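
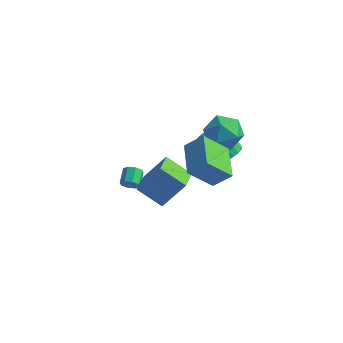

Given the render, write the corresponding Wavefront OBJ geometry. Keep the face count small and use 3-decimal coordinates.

v 1.253 -0.298 3.661
v 1.739 0.387 2.82
v 2.081 -1.847 2.88
v 2.567 -1.162 2.039
v 2.939 -1.075 3.164
v 2.427 -0.118 3.647
v 1.393 -1.342 2.053
v 0.881 -0.385 2.536
v 1.826 -0.259 1.827
v 2.781 -0.094 2.513
v 1.039 -1.366 3.187
v 1.994 -1.201 3.873
v 1.574 0.247 0.168
v 2.252 -0.275 0.605
v 1.384 -0.328 1.888
v 0.706 0.193 1.452
v 2.362 0.098 0.696
v 1.494 0.044 1.979
v 2.337 0.496 0.695
v 1.469 0.443 1.978
v 2.18 0.852 0.603
v 1.312 0.798 1.887
v 1.917 1.102 0.437
v 1.049 1.048 1.72
v 1.596 1.205 0.224
v 0.728 1.151 1.507
v 1.271 1.142 0.001
v 0.403 1.088 1.284
v 0.998 0.924 -0.193
v 0.13 0.871 1.09
v 0.825 0.59 -0.324
v -0.043 0.536 0.959
v 0.781 0.195 -0.37
v -0.087 0.142 0.913
v 0.874 -0.19 -0.323
v 0.006 -0.244 0.96
v 1.089 -0.499 -0.191
v 0.221 -0.553 1.092
v 1.387 -0.68 0.003
v 0.519 -0.734 1.286
v 1.718 -0.701 0.226
v 0.85 -0.754 1.509
v 2.024 -0.557 0.439
v 1.156 -0.611 1.722
v -0.913 -2.261 -3.481
v -2.359 -2.496 -2.487
v -1.381 -0.812 -3.818
v -2.827 -1.047 -2.824
v 0.127 -1.533 -1.796
v -1.319 -1.768 -0.802
v -0.341 -0.084 -2.133
v -1.787 -0.319 -1.139
v -3.696 -0.999 -3.911
v -3.435 -1.156 -3.418
v -3.743 -0.278 -2.975
v -4.004 -0.121 -3.469
v -3.166 -0.926 -3.686
v -3.475 -0.049 -3.244
v -3.208 -0.739 -4.086
v -3.516 0.139 -3.644
v -3.535 -0.704 -4.384
v -3.844 0.174 -3.942
v -3.957 -0.842 -4.405
v -4.265 0.036 -3.962
v -4.225 -1.071 -4.136
v -4.534 -0.194 -3.694
v -4.184 -1.259 -3.736
v -4.492 -0.381 -3.294
v -3.856 -1.294 -3.438
v -4.165 -0.416 -2.996
v 2.072 -2.53 2.152
v 1.13 -3.496 3.517
v 2.962 -2.137 3.044
v 2.019 -3.103 4.409
v 3.221 -4.217 1.751
v 2.278 -5.183 3.116
v 4.11 -3.824 2.643
v 3.168 -4.79 4.008
f 1 12 6
f 1 6 2
f 1 2 8
f 1 8 11
f 1 11 12
f 2 6 10
f 6 12 5
f 12 11 3
f 11 8 7
f 8 2 9
f 4 10 5
f 4 5 3
f 4 3 7
f 4 7 9
f 4 9 10
f 5 10 6
f 3 5 12
f 7 3 11
f 9 7 8
f 10 9 2
f 14 13 17
f 14 17 15
f 15 17 18
f 15 18 16
f 17 13 19
f 17 19 18
f 18 19 20
f 18 20 16
f 19 13 21
f 19 21 20
f 20 21 22
f 20 22 16
f 21 13 23
f 21 23 22
f 22 23 24
f 22 24 16
f 23 13 25
f 23 25 24
f 24 25 26
f 24 26 16
f 25 13 27
f 25 27 26
f 26 27 28
f 26 28 16
f 27 13 29
f 27 29 28
f 28 29 30
f 28 30 16
f 29 13 31
f 29 31 30
f 30 31 32
f 30 32 16
f 31 13 33
f 31 33 32
f 32 33 34
f 32 34 16
f 33 13 35
f 33 35 34
f 34 35 36
f 34 36 16
f 35 13 37
f 35 37 36
f 36 37 38
f 36 38 16
f 37 13 39
f 37 39 38
f 38 39 40
f 38 40 16
f 39 13 41
f 39 41 40
f 40 41 42
f 40 42 16
f 41 13 43
f 41 43 42
f 42 43 44
f 42 44 16
f 43 13 14
f 43 14 44
f 44 14 15
f 44 15 16
f 46 48 45
f 49 46 45
f 45 48 47
f 47 49 45
f 46 52 48
f 50 46 49
f 50 52 46
f 48 52 47
f 51 49 47
f 47 52 51
f 51 50 49
f 52 50 51
f 54 53 57
f 54 57 55
f 55 57 58
f 55 58 56
f 57 53 59
f 57 59 58
f 58 59 60
f 58 60 56
f 59 53 61
f 59 61 60
f 60 61 62
f 60 62 56
f 61 53 63
f 61 63 62
f 62 63 64
f 62 64 56
f 63 53 65
f 63 65 64
f 64 65 66
f 64 66 56
f 65 53 67
f 65 67 66
f 66 67 68
f 66 68 56
f 67 53 69
f 67 69 68
f 68 69 70
f 68 70 56
f 69 53 54
f 69 54 70
f 70 54 55
f 70 55 56
f 72 74 71
f 75 72 71
f 71 74 73
f 73 75 71
f 72 78 74
f 76 72 75
f 76 78 72
f 74 78 73
f 77 75 73
f 73 78 77
f 77 76 75
f 78 76 77



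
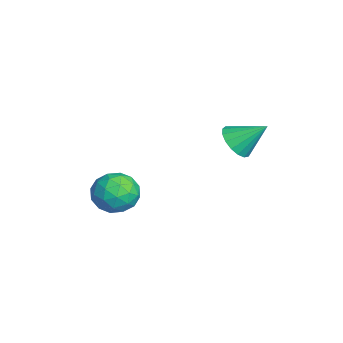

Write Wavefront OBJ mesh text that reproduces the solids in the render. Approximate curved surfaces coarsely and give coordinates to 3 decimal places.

v 3.451 1.794 0.977
v 4.207 1.737 0.794
v 3.749 2.846 1.883
v 4.074 1.986 0.549
v 3.798 2.19 0.402
v 3.443 2.304 0.387
v 3.09 2.301 0.507
v 2.819 2.182 0.735
v 2.693 1.974 1.018
v 2.74 1.724 1.292
v 2.951 1.491 1.494
v 3.276 1.327 1.577
v 3.641 1.27 1.523
v 3.962 1.333 1.344
v 4.166 1.502 1.081
v 0.304 -1.82 -3.111
v 1.199 -1.406 -3.184
v 0.981 -3.214 -2.716
v 1.876 -2.8 -2.789
v 1.268 -2.537 -2.055
v 0.85 -1.676 -2.299
v 1.33 -2.944 -3.601
v 0.912 -2.083 -3.845
v 1.833 -2.101 -3.487
v 1.795 -1.85 -2.532
v 0.385 -2.77 -3.368
v 0.347 -2.519 -2.413
v 0.692 -1.49 -3.182
v 1.488 -3.13 -2.718
v 1.131 -2.975 -2.287
v 1.657 -2.732 -2.33
v 0.487 -1.649 -2.662
v 1.013 -1.406 -2.705
v 1.054 -2.071 -2.042
v 1.167 -3.214 -3.195
v 1.693 -2.971 -3.238
v 0.523 -1.888 -3.57
v 1.049 -1.645 -3.613
v 1.126 -2.549 -3.858
v 1.591 -1.656 -3.403
v 1.989 -2.475 -3.171
v 1.668 -2.56 -3.648
v 1.422 -2.054 -3.791
v 1.568 -1.508 -2.842
v 1.966 -2.328 -2.61
v 1.609 -2.173 -2.178
v 1.363 -1.666 -2.322
v 1.941 -1.917 -3.019
v 0.214 -2.292 -3.29
v 0.612 -3.112 -3.058
v 0.817 -2.954 -3.578
v 0.571 -2.447 -3.722
v 0.191 -2.145 -2.729
v 0.589 -2.964 -2.497
v 0.758 -2.566 -2.109
v 0.512 -2.06 -2.252
v 0.239 -2.703 -2.881
f 2 1 4
f 2 4 3
f 4 1 5
f 4 5 3
f 5 1 6
f 5 6 3
f 6 1 7
f 6 7 3
f 7 1 8
f 7 8 3
f 8 1 9
f 8 9 3
f 9 1 10
f 9 10 3
f 10 1 11
f 10 11 3
f 11 1 12
f 11 12 3
f 12 1 13
f 12 13 3
f 13 1 14
f 13 14 3
f 14 1 15
f 14 15 3
f 15 1 2
f 15 2 3
f 16 53 32
f 53 27 56
f 32 56 21
f 53 56 32
f 16 32 28
f 32 21 33
f 28 33 17
f 32 33 28
f 16 28 37
f 28 17 38
f 37 38 23
f 28 38 37
f 16 37 49
f 37 23 52
f 49 52 26
f 37 52 49
f 16 49 53
f 49 26 57
f 53 57 27
f 49 57 53
f 17 33 44
f 33 21 47
f 44 47 25
f 33 47 44
f 21 56 34
f 56 27 55
f 34 55 20
f 56 55 34
f 27 57 54
f 57 26 50
f 54 50 18
f 57 50 54
f 26 52 51
f 52 23 39
f 51 39 22
f 52 39 51
f 23 38 43
f 38 17 40
f 43 40 24
f 38 40 43
f 19 45 31
f 45 25 46
f 31 46 20
f 45 46 31
f 19 31 29
f 31 20 30
f 29 30 18
f 31 30 29
f 19 29 36
f 29 18 35
f 36 35 22
f 29 35 36
f 19 36 41
f 36 22 42
f 41 42 24
f 36 42 41
f 19 41 45
f 41 24 48
f 45 48 25
f 41 48 45
f 20 46 34
f 46 25 47
f 34 47 21
f 46 47 34
f 18 30 54
f 30 20 55
f 54 55 27
f 30 55 54
f 22 35 51
f 35 18 50
f 51 50 26
f 35 50 51
f 24 42 43
f 42 22 39
f 43 39 23
f 42 39 43
f 25 48 44
f 48 24 40
f 44 40 17
f 48 40 44



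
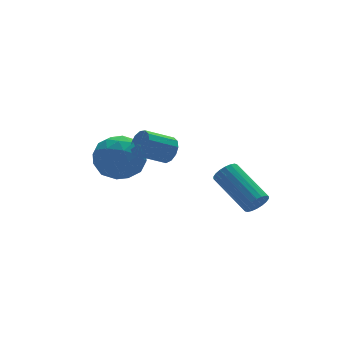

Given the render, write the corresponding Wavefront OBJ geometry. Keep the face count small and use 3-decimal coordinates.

v 1.49 0.923 1.948
v 1.825 1.094 2.503
v 0.604 1.268 3.186
v 0.27 1.097 2.632
v 1.764 1.414 2.312
v 0.544 1.588 2.996
v 1.617 1.578 2.006
v 0.396 1.753 2.69
v 1.429 1.534 1.682
v 0.208 1.709 2.365
v 1.26 1.296 1.442
v 0.039 1.471 2.125
v 1.165 0.94 1.363
v -0.056 1.114 2.046
v 1.173 0.578 1.47
v -0.048 0.752 2.153
v 1.282 0.325 1.728
v 0.061 0.5 2.412
v 1.457 0.263 2.057
v 0.236 0.437 2.74
v 1.643 0.409 2.351
v 0.422 0.584 3.034
v 1.78 0.719 2.517
v 0.559 0.894 3.201
v 3.129 -3.239 0.609
v 3.629 -3.3 0.915
v 3.292 -1.421 1.837
v 2.791 -1.361 1.531
v 3.709 -3.178 0.697
v 3.371 -1.299 1.619
v 3.674 -3.069 0.461
v 3.336 -1.19 1.383
v 3.531 -2.993 0.254
v 3.193 -1.114 1.176
v 3.308 -2.966 0.118
v 2.97 -1.087 1.04
v 3.05 -2.994 0.079
v 2.712 -1.115 1.001
v 2.807 -3.07 0.145
v 2.469 -1.191 1.067
v 2.628 -3.179 0.303
v 2.291 -1.3 1.225
v 2.549 -3.301 0.521
v 2.211 -1.422 1.443
v 2.584 -3.41 0.757
v 2.246 -1.531 1.679
v 2.727 -3.486 0.964
v 2.389 -1.607 1.886
v 2.95 -3.513 1.1
v 2.612 -1.634 2.022
v 3.208 -3.485 1.139
v 2.87 -1.606 2.061
v 3.451 -3.409 1.073
v 3.113 -1.53 1.995
v 0.009 3.126 1.066
v 0.879 2.318 1.037
v -1.199 1.802 1.763
v -0.329 0.994 1.734
v -0.279 1.891 2.511
v 0.467 2.709 2.08
v -0.787 1.411 0.72
v -0.041 2.229 0.289
v 0.387 1.257 0.822
v 0.701 1.554 1.929
v -1.021 2.566 0.871
v -0.707 2.863 1.978
v 0.55 2.838 0.99
v -0.87 1.282 1.81
v -0.841 1.809 2.266
v -0.329 1.334 2.249
v 0.308 3.068 1.604
v 0.819 2.593 1.586
v 0.138 2.342 2.453
v -1.139 1.527 1.214
v -0.628 1.052 1.196
v 0.009 2.786 0.551
v 0.521 2.311 0.534
v -0.458 1.778 0.347
v 0.772 1.74 0.847
v 0.062 0.961 1.257
v -0.207 1.207 0.661
v 0.232 1.688 0.408
v 0.956 1.914 1.498
v 0.247 1.136 1.907
v 0.276 1.663 2.364
v 0.714 2.144 2.111
v 0.667 1.291 1.372
v -0.567 2.984 0.893
v -1.276 2.206 1.302
v -1.034 1.976 0.689
v -0.596 2.457 0.436
v -0.382 3.159 1.543
v -1.092 2.38 1.953
v -0.552 2.432 2.392
v -0.113 2.913 2.139
v -0.987 2.829 1.428
f 2 1 5
f 2 5 3
f 3 5 6
f 3 6 4
f 5 1 7
f 5 7 6
f 6 7 8
f 6 8 4
f 7 1 9
f 7 9 8
f 8 9 10
f 8 10 4
f 9 1 11
f 9 11 10
f 10 11 12
f 10 12 4
f 11 1 13
f 11 13 12
f 12 13 14
f 12 14 4
f 13 1 15
f 13 15 14
f 14 15 16
f 14 16 4
f 15 1 17
f 15 17 16
f 16 17 18
f 16 18 4
f 17 1 19
f 17 19 18
f 18 19 20
f 18 20 4
f 19 1 21
f 19 21 20
f 20 21 22
f 20 22 4
f 21 1 23
f 21 23 22
f 22 23 24
f 22 24 4
f 23 1 2
f 23 2 24
f 24 2 3
f 24 3 4
f 26 25 29
f 26 29 27
f 27 29 30
f 27 30 28
f 29 25 31
f 29 31 30
f 30 31 32
f 30 32 28
f 31 25 33
f 31 33 32
f 32 33 34
f 32 34 28
f 33 25 35
f 33 35 34
f 34 35 36
f 34 36 28
f 35 25 37
f 35 37 36
f 36 37 38
f 36 38 28
f 37 25 39
f 37 39 38
f 38 39 40
f 38 40 28
f 39 25 41
f 39 41 40
f 40 41 42
f 40 42 28
f 41 25 43
f 41 43 42
f 42 43 44
f 42 44 28
f 43 25 45
f 43 45 44
f 44 45 46
f 44 46 28
f 45 25 47
f 45 47 46
f 46 47 48
f 46 48 28
f 47 25 49
f 47 49 48
f 48 49 50
f 48 50 28
f 49 25 51
f 49 51 50
f 50 51 52
f 50 52 28
f 51 25 53
f 51 53 52
f 52 53 54
f 52 54 28
f 53 25 26
f 53 26 54
f 54 26 27
f 54 27 28
f 55 92 71
f 92 66 95
f 71 95 60
f 92 95 71
f 55 71 67
f 71 60 72
f 67 72 56
f 71 72 67
f 55 67 76
f 67 56 77
f 76 77 62
f 67 77 76
f 55 76 88
f 76 62 91
f 88 91 65
f 76 91 88
f 55 88 92
f 88 65 96
f 92 96 66
f 88 96 92
f 56 72 83
f 72 60 86
f 83 86 64
f 72 86 83
f 60 95 73
f 95 66 94
f 73 94 59
f 95 94 73
f 66 96 93
f 96 65 89
f 93 89 57
f 96 89 93
f 65 91 90
f 91 62 78
f 90 78 61
f 91 78 90
f 62 77 82
f 77 56 79
f 82 79 63
f 77 79 82
f 58 84 70
f 84 64 85
f 70 85 59
f 84 85 70
f 58 70 68
f 70 59 69
f 68 69 57
f 70 69 68
f 58 68 75
f 68 57 74
f 75 74 61
f 68 74 75
f 58 75 80
f 75 61 81
f 80 81 63
f 75 81 80
f 58 80 84
f 80 63 87
f 84 87 64
f 80 87 84
f 59 85 73
f 85 64 86
f 73 86 60
f 85 86 73
f 57 69 93
f 69 59 94
f 93 94 66
f 69 94 93
f 61 74 90
f 74 57 89
f 90 89 65
f 74 89 90
f 63 81 82
f 81 61 78
f 82 78 62
f 81 78 82
f 64 87 83
f 87 63 79
f 83 79 56
f 87 79 83



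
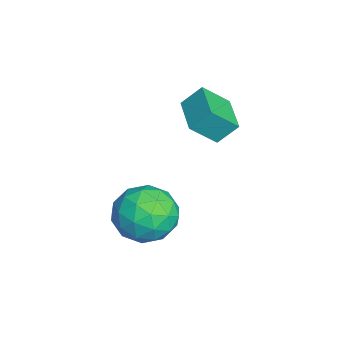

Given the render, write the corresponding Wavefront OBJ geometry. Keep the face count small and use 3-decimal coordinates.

v -2.64 1.014 -0.196
v -2.403 0.048 0.731
v -2.691 1.755 0.588
v -2.454 0.789 1.516
v -1.046 1.271 -0.336
v -0.809 0.305 0.592
v -1.097 2.012 0.449
v -0.86 1.046 1.376
v 1.769 -0.52 -2.638
v 2.838 -0.903 -2.192
v 0.822 -1.497 -1.208
v 1.891 -1.88 -0.762
v 1.584 -0.703 -0.681
v 2.168 -0.099 -1.565
v 1.492 -2.301 -1.835
v 2.076 -1.697 -2.719
v 2.666 -2.004 -1.696
v 2.723 -1.016 -0.983
v 0.937 -1.384 -2.417
v 0.994 -0.396 -1.704
v 2.386 -0.626 -2.54
v 1.274 -1.774 -0.86
v 1.093 -1.082 -0.812
v 1.721 -1.307 -0.55
v 1.993 -0.153 -2.172
v 2.621 -0.378 -1.91
v 1.884 -0.26 -1.022
v 1.039 -2.022 -1.49
v 1.667 -2.247 -1.228
v 1.939 -1.093 -2.85
v 2.567 -1.318 -2.588
v 1.776 -2.14 -2.378
v 2.914 -1.498 -1.987
v 2.358 -2.072 -1.146
v 2.123 -2.32 -1.777
v 2.466 -1.965 -2.296
v 2.947 -0.917 -1.568
v 2.391 -1.491 -0.727
v 2.21 -0.799 -0.68
v 2.554 -0.444 -1.199
v 2.847 -1.564 -1.276
v 1.269 -0.909 -2.673
v 0.713 -1.483 -1.832
v 1.106 -1.956 -2.201
v 1.45 -1.601 -2.72
v 1.302 -0.328 -2.254
v 0.746 -0.902 -1.413
v 1.194 -0.435 -1.104
v 1.537 -0.08 -1.623
v 0.813 -0.836 -2.124
f 2 4 1
f 5 2 1
f 1 4 3
f 3 5 1
f 2 8 4
f 6 2 5
f 6 8 2
f 4 8 3
f 7 5 3
f 3 8 7
f 7 6 5
f 8 6 7
f 9 46 25
f 46 20 49
f 25 49 14
f 46 49 25
f 9 25 21
f 25 14 26
f 21 26 10
f 25 26 21
f 9 21 30
f 21 10 31
f 30 31 16
f 21 31 30
f 9 30 42
f 30 16 45
f 42 45 19
f 30 45 42
f 9 42 46
f 42 19 50
f 46 50 20
f 42 50 46
f 10 26 37
f 26 14 40
f 37 40 18
f 26 40 37
f 14 49 27
f 49 20 48
f 27 48 13
f 49 48 27
f 20 50 47
f 50 19 43
f 47 43 11
f 50 43 47
f 19 45 44
f 45 16 32
f 44 32 15
f 45 32 44
f 16 31 36
f 31 10 33
f 36 33 17
f 31 33 36
f 12 38 24
f 38 18 39
f 24 39 13
f 38 39 24
f 12 24 22
f 24 13 23
f 22 23 11
f 24 23 22
f 12 22 29
f 22 11 28
f 29 28 15
f 22 28 29
f 12 29 34
f 29 15 35
f 34 35 17
f 29 35 34
f 12 34 38
f 34 17 41
f 38 41 18
f 34 41 38
f 13 39 27
f 39 18 40
f 27 40 14
f 39 40 27
f 11 23 47
f 23 13 48
f 47 48 20
f 23 48 47
f 15 28 44
f 28 11 43
f 44 43 19
f 28 43 44
f 17 35 36
f 35 15 32
f 36 32 16
f 35 32 36
f 18 41 37
f 41 17 33
f 37 33 10
f 41 33 37



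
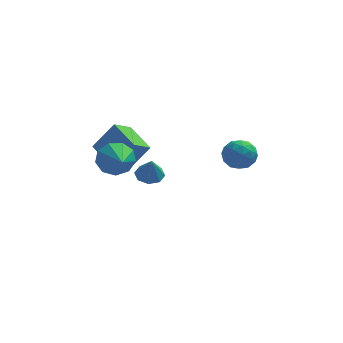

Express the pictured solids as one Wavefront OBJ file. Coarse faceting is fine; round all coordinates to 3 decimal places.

v -3.929 -1.628 3.212
v -3.265 -1.86 2.446
v -3.531 -3.452 4.108
v -2.922 -1.527 2.972
v -3.05 -1.241 3.611
v -3.589 -1.136 4.063
v -4.288 -1.262 4.116
v -4.818 -1.559 3.747
v -4.932 -1.889 3.127
v -4.577 -2.097 2.547
v -3.918 -2.085 2.278
v -3.365 0.588 0.95
v -4.178 -0.197 1.652
v -4.413 2.172 1.51
v -5.226 1.387 2.212
v -2.234 0.793 2.488
v -3.047 0.008 3.19
v -3.282 2.377 3.048
v -4.095 1.592 3.75
v 2.925 3.513 1.232
v 3.39 3.083 0.433
v 1.47 2.957 0.687
v 1.935 2.527 -0.112
v 2.083 2.154 0.825
v 2.983 2.498 1.162
v 1.877 3.542 -0.042
v 2.777 3.886 0.295
v 2.742 3.101 -0.355
v 2.869 2.242 0.181
v 1.991 3.798 0.939
v 2.118 2.939 1.475
v 3.285 3.347 0.88
v 1.575 2.693 0.24
v 1.662 2.474 0.791
v 1.935 2.221 0.321
v 3.046 3.003 1.309
v 3.319 2.75 0.839
v 2.551 2.204 1.07
v 1.541 3.29 0.281
v 1.814 3.037 -0.189
v 2.925 3.819 0.799
v 3.198 3.566 0.329
v 2.309 3.836 0.05
v 3.177 3.104 -0.053
v 2.322 2.777 -0.373
v 2.289 3.375 -0.332
v 2.817 3.577 -0.134
v 3.252 2.6 0.263
v 2.397 2.273 -0.058
v 2.484 2.054 0.493
v 3.013 2.256 0.691
v 2.871 2.61 -0.2
v 2.463 3.767 1.178
v 1.608 3.44 0.857
v 1.847 3.784 0.429
v 2.376 3.986 0.627
v 2.538 3.263 1.493
v 1.683 2.936 1.173
v 2.043 2.463 1.254
v 2.571 2.665 1.452
v 1.989 3.43 1.32
v -2.331 3.924 -1.576
v -1.704 4.454 -1.455
v -2.209 3.476 -0.244
v -2.269 4.71 -1.317
v -2.87 4.505 -1.331
v -3.156 3.96 -1.488
v -2.958 3.394 -1.696
v -2.393 3.138 -1.834
v -1.792 3.342 -1.821
v -1.507 3.888 -1.664
f 2 1 4
f 2 4 3
f 4 1 5
f 4 5 3
f 5 1 6
f 5 6 3
f 6 1 7
f 6 7 3
f 7 1 8
f 7 8 3
f 8 1 9
f 8 9 3
f 9 1 10
f 9 10 3
f 10 1 11
f 10 11 3
f 11 1 2
f 11 2 3
f 13 15 12
f 16 13 12
f 12 15 14
f 14 16 12
f 13 19 15
f 17 13 16
f 17 19 13
f 15 19 14
f 18 16 14
f 14 19 18
f 18 17 16
f 19 17 18
f 20 57 36
f 57 31 60
f 36 60 25
f 57 60 36
f 20 36 32
f 36 25 37
f 32 37 21
f 36 37 32
f 20 32 41
f 32 21 42
f 41 42 27
f 32 42 41
f 20 41 53
f 41 27 56
f 53 56 30
f 41 56 53
f 20 53 57
f 53 30 61
f 57 61 31
f 53 61 57
f 21 37 48
f 37 25 51
f 48 51 29
f 37 51 48
f 25 60 38
f 60 31 59
f 38 59 24
f 60 59 38
f 31 61 58
f 61 30 54
f 58 54 22
f 61 54 58
f 30 56 55
f 56 27 43
f 55 43 26
f 56 43 55
f 27 42 47
f 42 21 44
f 47 44 28
f 42 44 47
f 23 49 35
f 49 29 50
f 35 50 24
f 49 50 35
f 23 35 33
f 35 24 34
f 33 34 22
f 35 34 33
f 23 33 40
f 33 22 39
f 40 39 26
f 33 39 40
f 23 40 45
f 40 26 46
f 45 46 28
f 40 46 45
f 23 45 49
f 45 28 52
f 49 52 29
f 45 52 49
f 24 50 38
f 50 29 51
f 38 51 25
f 50 51 38
f 22 34 58
f 34 24 59
f 58 59 31
f 34 59 58
f 26 39 55
f 39 22 54
f 55 54 30
f 39 54 55
f 28 46 47
f 46 26 43
f 47 43 27
f 46 43 47
f 29 52 48
f 52 28 44
f 48 44 21
f 52 44 48
f 63 62 65
f 63 65 64
f 65 62 66
f 65 66 64
f 66 62 67
f 66 67 64
f 67 62 68
f 67 68 64
f 68 62 69
f 68 69 64
f 69 62 70
f 69 70 64
f 70 62 71
f 70 71 64
f 71 62 63
f 71 63 64



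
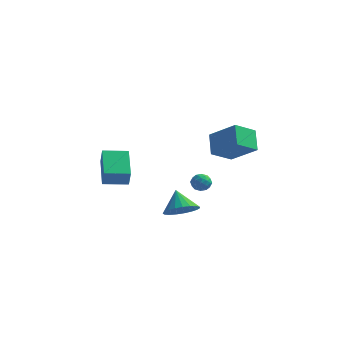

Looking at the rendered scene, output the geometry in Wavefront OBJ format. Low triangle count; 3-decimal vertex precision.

v 3.998 -2.698 -0.249
v 4.456 -3.382 0.319
v 3.342 -2.162 0.929
v 4.728 -3.067 0.326
v 4.873 -2.689 0.234
v 4.867 -2.312 0.059
v 4.711 -2.001 -0.169
v 4.431 -1.812 -0.411
v 4.076 -1.775 -0.625
v 3.708 -1.898 -0.774
v 3.39 -2.16 -0.832
v 3.177 -2.514 -0.789
v 3.106 -2.901 -0.653
v 3.189 -3.252 -0.446
v 3.412 -3.508 -0.206
v 3.736 -3.623 0.027
v 4.106 -3.579 0.213
v 2.659 5.028 2.325
v 2.078 3.742 3.014
v 4.391 4.823 3.402
v 3.81 3.537 4.091
v 3.25 4.163 1.209
v 2.669 2.877 1.898
v 4.982 3.958 2.286
v 4.401 2.672 2.975
v 1.302 3.148 -0.533
v 1.68 3.478 -0.933
v 2.14 2.802 -0.027
v 2.518 3.132 -0.427
v 2.146 3.443 -0.006
v 1.629 3.657 -0.319
v 2.191 2.623 -0.641
v 1.674 2.837 -0.954
v 2.23 3.153 -0.999
v 2.202 3.66 -0.608
v 1.618 2.62 -0.352
v 1.59 3.127 0.039
v 1.418 3.343 -0.778
v 2.402 2.937 -0.182
v 2.184 3.12 0.065
v 2.406 3.313 -0.17
v 1.388 3.449 -0.417
v 1.61 3.642 -0.652
v 1.884 3.622 -0.107
v 2.21 2.638 -0.308
v 2.432 2.831 -0.543
v 1.414 2.967 -0.79
v 1.636 3.16 -1.025
v 1.936 2.658 -0.853
v 1.963 3.346 -1.052
v 2.455 3.143 -0.754
v 2.263 2.844 -0.88
v 1.959 2.969 -1.064
v 1.947 3.644 -0.821
v 2.439 3.441 -0.524
v 2.221 3.624 -0.277
v 1.916 3.75 -0.461
v 2.27 3.453 -0.86
v 1.381 2.839 -0.436
v 1.873 2.636 -0.139
v 1.904 2.53 -0.499
v 1.599 2.656 -0.683
v 1.365 3.137 -0.206
v 1.857 2.934 0.092
v 1.861 3.311 0.104
v 1.557 3.436 -0.08
v 1.55 2.827 -0.1
v -0.291 -3.642 1.166
v 0.082 -4.05 2.129
v -1.32 -2.156 2.195
v -0.947 -2.563 3.157
v 0.847 -2.797 1.083
v 1.22 -3.204 2.045
v -0.182 -1.31 2.111
v 0.191 -1.718 3.074
f 2 1 4
f 2 4 3
f 4 1 5
f 4 5 3
f 5 1 6
f 5 6 3
f 6 1 7
f 6 7 3
f 7 1 8
f 7 8 3
f 8 1 9
f 8 9 3
f 9 1 10
f 9 10 3
f 10 1 11
f 10 11 3
f 11 1 12
f 11 12 3
f 12 1 13
f 12 13 3
f 13 1 14
f 13 14 3
f 14 1 15
f 14 15 3
f 15 1 16
f 15 16 3
f 16 1 17
f 16 17 3
f 17 1 2
f 17 2 3
f 19 21 18
f 22 19 18
f 18 21 20
f 20 22 18
f 19 25 21
f 23 19 22
f 23 25 19
f 21 25 20
f 24 22 20
f 20 25 24
f 24 23 22
f 25 23 24
f 26 63 42
f 63 37 66
f 42 66 31
f 63 66 42
f 26 42 38
f 42 31 43
f 38 43 27
f 42 43 38
f 26 38 47
f 38 27 48
f 47 48 33
f 38 48 47
f 26 47 59
f 47 33 62
f 59 62 36
f 47 62 59
f 26 59 63
f 59 36 67
f 63 67 37
f 59 67 63
f 27 43 54
f 43 31 57
f 54 57 35
f 43 57 54
f 31 66 44
f 66 37 65
f 44 65 30
f 66 65 44
f 37 67 64
f 67 36 60
f 64 60 28
f 67 60 64
f 36 62 61
f 62 33 49
f 61 49 32
f 62 49 61
f 33 48 53
f 48 27 50
f 53 50 34
f 48 50 53
f 29 55 41
f 55 35 56
f 41 56 30
f 55 56 41
f 29 41 39
f 41 30 40
f 39 40 28
f 41 40 39
f 29 39 46
f 39 28 45
f 46 45 32
f 39 45 46
f 29 46 51
f 46 32 52
f 51 52 34
f 46 52 51
f 29 51 55
f 51 34 58
f 55 58 35
f 51 58 55
f 30 56 44
f 56 35 57
f 44 57 31
f 56 57 44
f 28 40 64
f 40 30 65
f 64 65 37
f 40 65 64
f 32 45 61
f 45 28 60
f 61 60 36
f 45 60 61
f 34 52 53
f 52 32 49
f 53 49 33
f 52 49 53
f 35 58 54
f 58 34 50
f 54 50 27
f 58 50 54
f 69 71 68
f 72 69 68
f 68 71 70
f 70 72 68
f 69 75 71
f 73 69 72
f 73 75 69
f 71 75 70
f 74 72 70
f 70 75 74
f 74 73 72
f 75 73 74



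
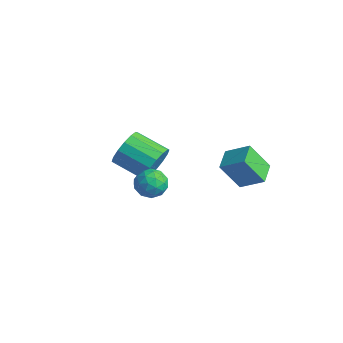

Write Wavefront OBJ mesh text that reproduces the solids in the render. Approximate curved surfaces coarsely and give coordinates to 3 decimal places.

v 2.755 0.01 -3.072
v 2.333 -0.559 -2.006
v 2.219 0.702 -2.915
v 1.797 0.134 -1.848
v 3.503 0.466 -2.532
v 3.081 -0.102 -1.465
v 2.967 1.159 -2.374
v 2.545 0.59 -1.308
v 1.024 -2.354 -2.775
v 1.562 -2.162 -2.509
v 1.118 -3.258 -2.311
v 1.656 -3.066 -2.045
v 1.108 -2.811 -1.866
v 1.05 -2.252 -2.153
v 1.63 -3.168 -2.667
v 1.572 -2.609 -2.954
v 1.937 -2.665 -2.442
v 1.614 -2.444 -1.947
v 1.066 -2.976 -2.873
v 0.743 -2.755 -2.378
v 1.285 -2.178 -2.683
v 1.395 -3.242 -2.137
v 1.073 -3.092 -2.032
v 1.389 -2.979 -1.876
v 0.983 -2.232 -2.473
v 1.3 -2.119 -2.317
v 1.033 -2.5 -1.939
v 1.38 -3.301 -2.503
v 1.697 -3.188 -2.347
v 1.291 -2.441 -2.944
v 1.607 -2.328 -2.788
v 1.647 -2.92 -2.881
v 1.822 -2.361 -2.487
v 1.877 -2.893 -2.215
v 1.862 -2.952 -2.58
v 1.828 -2.624 -2.749
v 1.632 -2.231 -2.196
v 1.687 -2.763 -1.924
v 1.365 -2.613 -1.818
v 1.331 -2.285 -1.987
v 1.852 -2.527 -2.157
v 0.993 -2.657 -2.896
v 1.048 -3.189 -2.624
v 1.349 -3.135 -2.833
v 1.315 -2.807 -3.002
v 0.803 -2.527 -2.605
v 0.858 -3.059 -2.333
v 0.852 -2.796 -2.071
v 0.818 -2.468 -2.24
v 0.828 -2.893 -2.663
v -0.701 -0.915 -3.598
v -0.321 -1.207 -2.97
v -1.499 -1.717 -2.494
v -1.879 -1.425 -3.122
v -0.438 -0.831 -2.858
v -1.617 -1.342 -2.382
v -0.625 -0.478 -2.944
v -1.804 -0.989 -2.468
v -0.833 -0.242 -3.205
v -2.012 -0.753 -2.729
v -1.006 -0.186 -3.572
v -2.184 -0.697 -3.096
v -1.096 -0.326 -3.945
v -2.275 -0.836 -3.47
v -1.081 -0.623 -4.226
v -2.259 -1.133 -3.75
v -0.963 -0.998 -4.338
v -2.142 -1.509 -3.862
v -0.776 -1.351 -4.252
v -1.955 -1.862 -3.776
v -0.568 -1.587 -3.991
v -1.747 -2.098 -3.515
v -0.396 -1.643 -3.624
v -1.574 -2.154 -3.148
v -0.305 -1.504 -3.25
v -1.484 -2.014 -2.775
f 2 4 1
f 5 2 1
f 1 4 3
f 3 5 1
f 2 8 4
f 6 2 5
f 6 8 2
f 4 8 3
f 7 5 3
f 3 8 7
f 7 6 5
f 8 6 7
f 9 46 25
f 46 20 49
f 25 49 14
f 46 49 25
f 9 25 21
f 25 14 26
f 21 26 10
f 25 26 21
f 9 21 30
f 21 10 31
f 30 31 16
f 21 31 30
f 9 30 42
f 30 16 45
f 42 45 19
f 30 45 42
f 9 42 46
f 42 19 50
f 46 50 20
f 42 50 46
f 10 26 37
f 26 14 40
f 37 40 18
f 26 40 37
f 14 49 27
f 49 20 48
f 27 48 13
f 49 48 27
f 20 50 47
f 50 19 43
f 47 43 11
f 50 43 47
f 19 45 44
f 45 16 32
f 44 32 15
f 45 32 44
f 16 31 36
f 31 10 33
f 36 33 17
f 31 33 36
f 12 38 24
f 38 18 39
f 24 39 13
f 38 39 24
f 12 24 22
f 24 13 23
f 22 23 11
f 24 23 22
f 12 22 29
f 22 11 28
f 29 28 15
f 22 28 29
f 12 29 34
f 29 15 35
f 34 35 17
f 29 35 34
f 12 34 38
f 34 17 41
f 38 41 18
f 34 41 38
f 13 39 27
f 39 18 40
f 27 40 14
f 39 40 27
f 11 23 47
f 23 13 48
f 47 48 20
f 23 48 47
f 15 28 44
f 28 11 43
f 44 43 19
f 28 43 44
f 17 35 36
f 35 15 32
f 36 32 16
f 35 32 36
f 18 41 37
f 41 17 33
f 37 33 10
f 41 33 37
f 52 51 55
f 52 55 53
f 53 55 56
f 53 56 54
f 55 51 57
f 55 57 56
f 56 57 58
f 56 58 54
f 57 51 59
f 57 59 58
f 58 59 60
f 58 60 54
f 59 51 61
f 59 61 60
f 60 61 62
f 60 62 54
f 61 51 63
f 61 63 62
f 62 63 64
f 62 64 54
f 63 51 65
f 63 65 64
f 64 65 66
f 64 66 54
f 65 51 67
f 65 67 66
f 66 67 68
f 66 68 54
f 67 51 69
f 67 69 68
f 68 69 70
f 68 70 54
f 69 51 71
f 69 71 70
f 70 71 72
f 70 72 54
f 71 51 73
f 71 73 72
f 72 73 74
f 72 74 54
f 73 51 75
f 73 75 74
f 74 75 76
f 74 76 54
f 75 51 52
f 75 52 76
f 76 52 53
f 76 53 54



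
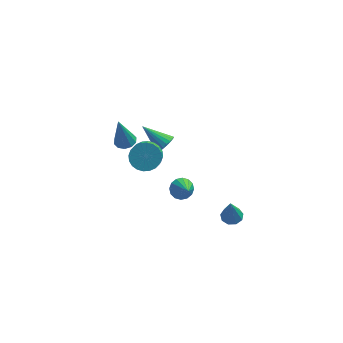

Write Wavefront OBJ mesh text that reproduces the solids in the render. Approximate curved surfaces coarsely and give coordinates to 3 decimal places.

v 0.009 -2.617 3.257
v 0.305 -2.173 3.592
v 0.411 -3.463 4.023
v 0.008 -2.194 3.724
v -0.289 -2.329 3.731
v -0.506 -2.541 3.611
v -0.585 -2.773 3.396
v -0.505 -2.963 3.144
v -0.287 -3.061 2.922
v 0.011 -3.039 2.79
v 0.308 -2.905 2.783
v 0.525 -2.693 2.903
v 0.604 -2.461 3.118
v 0.523 -2.271 3.37
v -3.526 3.781 0.257
v -3.136 3.299 0.249
v -3.834 3.499 2.223
v -2.933 3.615 0.326
v -2.956 3.994 0.377
v -3.197 4.292 0.382
v -3.564 4.395 0.339
v -3.916 4.263 0.265
v -4.119 3.947 0.188
v -4.096 3.568 0.137
v -3.855 3.27 0.132
v -3.488 3.168 0.175
v 2.553 -3.574 2.267
v 2.879 -3.124 2.391
v 2.487 -3.926 3.713
v 2.503 -3.022 2.398
v 2.15 -3.179 2.344
v 1.986 -3.521 2.254
v 2.087 -3.888 2.169
v 2.407 -4.108 2.13
v 2.795 -4.079 2.155
v 3.07 -3.813 2.233
v 3.103 -3.436 2.326
v -2.109 1.169 1.864
v -1.489 1.578 2.256
v -1.41 0.139 3.629
v -2.031 -0.269 3.236
v -1.752 1.704 2.404
v -1.674 0.266 3.777
v -2.07 1.75 2.47
v -1.992 0.311 3.842
v -2.394 1.707 2.443
v -2.315 0.268 3.816
v -2.675 1.582 2.328
v -2.596 0.143 3.701
v -2.869 1.394 2.143
v -2.79 -0.045 3.515
v -2.948 1.172 1.915
v -2.869 -0.266 3.287
v -2.899 0.95 1.679
v -2.82 -0.489 3.052
v -2.73 0.761 1.471
v -2.651 -0.678 2.844
v -2.466 0.634 1.323
v -2.388 -0.804 2.696
v -2.148 0.589 1.258
v -2.07 -0.85 2.63
v -1.825 0.632 1.284
v -1.746 -0.807 2.657
v -1.544 0.757 1.399
v -1.465 -0.682 2.772
v -1.35 0.945 1.585
v -1.271 -0.494 2.957
v -1.271 1.166 1.813
v -1.192 -0.272 3.185
v -1.32 1.389 2.048
v -1.241 -0.05 3.421
v -1.286 2.607 1.349
v -0.885 2.645 1.86
v -2.534 3.133 2.291
v -0.862 2.892 1.752
v -0.913 3.089 1.574
v -1.028 3.203 1.358
v -1.187 3.214 1.14
v -1.364 3.12 0.959
v -1.527 2.937 0.844
v -1.648 2.697 0.818
v -1.707 2.442 0.883
v -1.693 2.214 1.029
v -1.608 2.055 1.23
v -1.468 1.991 1.452
v -1.296 2.034 1.656
v -1.122 2.175 1.807
v -0.977 2.392 1.879
f 2 1 4
f 2 4 3
f 4 1 5
f 4 5 3
f 5 1 6
f 5 6 3
f 6 1 7
f 6 7 3
f 7 1 8
f 7 8 3
f 8 1 9
f 8 9 3
f 9 1 10
f 9 10 3
f 10 1 11
f 10 11 3
f 11 1 12
f 11 12 3
f 12 1 13
f 12 13 3
f 13 1 14
f 13 14 3
f 14 1 2
f 14 2 3
f 16 15 18
f 16 18 17
f 18 15 19
f 18 19 17
f 19 15 20
f 19 20 17
f 20 15 21
f 20 21 17
f 21 15 22
f 21 22 17
f 22 15 23
f 22 23 17
f 23 15 24
f 23 24 17
f 24 15 25
f 24 25 17
f 25 15 26
f 25 26 17
f 26 15 16
f 26 16 17
f 28 27 30
f 28 30 29
f 30 27 31
f 30 31 29
f 31 27 32
f 31 32 29
f 32 27 33
f 32 33 29
f 33 27 34
f 33 34 29
f 34 27 35
f 34 35 29
f 35 27 36
f 35 36 29
f 36 27 37
f 36 37 29
f 37 27 28
f 37 28 29
f 39 38 42
f 39 42 40
f 40 42 43
f 40 43 41
f 42 38 44
f 42 44 43
f 43 44 45
f 43 45 41
f 44 38 46
f 44 46 45
f 45 46 47
f 45 47 41
f 46 38 48
f 46 48 47
f 47 48 49
f 47 49 41
f 48 38 50
f 48 50 49
f 49 50 51
f 49 51 41
f 50 38 52
f 50 52 51
f 51 52 53
f 51 53 41
f 52 38 54
f 52 54 53
f 53 54 55
f 53 55 41
f 54 38 56
f 54 56 55
f 55 56 57
f 55 57 41
f 56 38 58
f 56 58 57
f 57 58 59
f 57 59 41
f 58 38 60
f 58 60 59
f 59 60 61
f 59 61 41
f 60 38 62
f 60 62 61
f 61 62 63
f 61 63 41
f 62 38 64
f 62 64 63
f 63 64 65
f 63 65 41
f 64 38 66
f 64 66 65
f 65 66 67
f 65 67 41
f 66 38 68
f 66 68 67
f 67 68 69
f 67 69 41
f 68 38 70
f 68 70 69
f 69 70 71
f 69 71 41
f 70 38 39
f 70 39 71
f 71 39 40
f 71 40 41
f 73 72 75
f 73 75 74
f 75 72 76
f 75 76 74
f 76 72 77
f 76 77 74
f 77 72 78
f 77 78 74
f 78 72 79
f 78 79 74
f 79 72 80
f 79 80 74
f 80 72 81
f 80 81 74
f 81 72 82
f 81 82 74
f 82 72 83
f 82 83 74
f 83 72 84
f 83 84 74
f 84 72 85
f 84 85 74
f 85 72 86
f 85 86 74
f 86 72 87
f 86 87 74
f 87 72 88
f 87 88 74
f 88 72 73
f 88 73 74



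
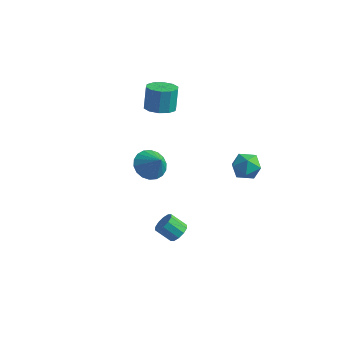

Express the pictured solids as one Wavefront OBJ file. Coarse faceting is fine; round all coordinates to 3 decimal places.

v 2.716 2.257 0.939
v 3.626 2.214 0.645
v 2.754 0.746 1.275
v 3.664 0.703 0.981
v 3.441 1.179 1.781
v 3.418 2.112 1.574
v 2.962 0.848 0.346
v 2.939 1.781 0.139
v 3.778 1.343 0.279
v 4.074 1.548 1.166
v 2.306 1.412 0.754
v 2.602 1.617 1.641
v -4.378 3.138 -3.767
v -3.827 4.021 -4.015
v -3.402 2.842 -2.653
v -4.143 4.179 -3.696
v -4.506 4.132 -3.391
v -4.843 3.887 -3.161
v -5.088 3.494 -3.05
v -5.193 3.03 -3.082
v -5.136 2.588 -3.249
v -4.929 2.255 -3.519
v -4.613 2.096 -3.838
v -4.25 2.144 -4.143
v -3.913 2.389 -4.373
v -3.667 2.782 -4.484
v -3.563 3.245 -4.452
v -3.62 3.688 -4.285
v 1.676 -2.857 -2.398
v 2.037 -3.395 -2.227
v 1.226 -3.7 -1.471
v 0.864 -3.163 -1.642
v 2.149 -3.082 -1.98
v 1.337 -3.387 -1.225
v 2.08 -2.683 -1.893
v 1.269 -2.988 -1.137
v 1.857 -2.351 -1.998
v 1.045 -2.656 -1.243
v 1.564 -2.212 -2.257
v 0.753 -2.517 -1.501
v 1.314 -2.32 -2.569
v 0.503 -2.625 -1.813
v 1.203 -2.633 -2.815
v 0.391 -2.938 -2.06
v 1.271 -3.032 -2.903
v 0.46 -3.337 -2.147
v 1.495 -3.364 -2.797
v 0.683 -3.669 -2.042
v 1.787 -3.503 -2.539
v 0.976 -3.808 -1.783
v -2.914 2.067 2.747
v -2.08 1.705 2.943
v -2.232 2.15 4.41
v -3.066 2.513 4.213
v -2.003 2.252 2.785
v -2.155 2.698 4.251
v -2.274 2.729 2.612
v -2.426 3.174 4.078
v -2.789 2.952 2.491
v -2.941 3.398 3.957
v -3.352 2.838 2.467
v -3.504 3.284 3.933
v -3.748 2.43 2.55
v -3.9 2.875 4.017
v -3.825 1.882 2.709
v -3.977 2.328 4.175
v -3.554 1.406 2.882
v -3.706 1.851 4.348
v -3.039 1.182 3.003
v -3.191 1.628 4.469
v -2.476 1.296 3.027
v -2.628 1.742 4.493
f 1 12 6
f 1 6 2
f 1 2 8
f 1 8 11
f 1 11 12
f 2 6 10
f 6 12 5
f 12 11 3
f 11 8 7
f 8 2 9
f 4 10 5
f 4 5 3
f 4 3 7
f 4 7 9
f 4 9 10
f 5 10 6
f 3 5 12
f 7 3 11
f 9 7 8
f 10 9 2
f 14 13 16
f 14 16 15
f 16 13 17
f 16 17 15
f 17 13 18
f 17 18 15
f 18 13 19
f 18 19 15
f 19 13 20
f 19 20 15
f 20 13 21
f 20 21 15
f 21 13 22
f 21 22 15
f 22 13 23
f 22 23 15
f 23 13 24
f 23 24 15
f 24 13 25
f 24 25 15
f 25 13 26
f 25 26 15
f 26 13 27
f 26 27 15
f 27 13 28
f 27 28 15
f 28 13 14
f 28 14 15
f 30 29 33
f 30 33 31
f 31 33 34
f 31 34 32
f 33 29 35
f 33 35 34
f 34 35 36
f 34 36 32
f 35 29 37
f 35 37 36
f 36 37 38
f 36 38 32
f 37 29 39
f 37 39 38
f 38 39 40
f 38 40 32
f 39 29 41
f 39 41 40
f 40 41 42
f 40 42 32
f 41 29 43
f 41 43 42
f 42 43 44
f 42 44 32
f 43 29 45
f 43 45 44
f 44 45 46
f 44 46 32
f 45 29 47
f 45 47 46
f 46 47 48
f 46 48 32
f 47 29 49
f 47 49 48
f 48 49 50
f 48 50 32
f 49 29 30
f 49 30 50
f 50 30 31
f 50 31 32
f 52 51 55
f 52 55 53
f 53 55 56
f 53 56 54
f 55 51 57
f 55 57 56
f 56 57 58
f 56 58 54
f 57 51 59
f 57 59 58
f 58 59 60
f 58 60 54
f 59 51 61
f 59 61 60
f 60 61 62
f 60 62 54
f 61 51 63
f 61 63 62
f 62 63 64
f 62 64 54
f 63 51 65
f 63 65 64
f 64 65 66
f 64 66 54
f 65 51 67
f 65 67 66
f 66 67 68
f 66 68 54
f 67 51 69
f 67 69 68
f 68 69 70
f 68 70 54
f 69 51 71
f 69 71 70
f 70 71 72
f 70 72 54
f 71 51 52
f 71 52 72
f 72 52 53
f 72 53 54



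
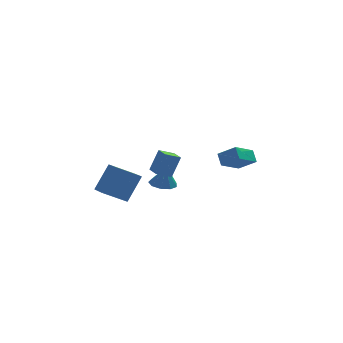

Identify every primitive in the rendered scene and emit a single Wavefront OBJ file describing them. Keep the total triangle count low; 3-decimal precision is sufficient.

v -0.579 2.796 -3.78
v 0.165 2.305 -3.9
v -0.341 2.804 -2.32
v 0.302 2.905 -3.925
v 0.027 3.454 -3.883
v -0.533 3.695 -3.792
v -1.114 3.516 -3.696
v -1.445 3 -3.64
v -1.371 2.389 -3.649
v -0.927 1.968 -3.719
v -0.32 1.935 -3.818
v 2.737 1.445 -1.87
v 2.703 2.169 -1.256
v 4.088 2.29 -2.791
v 4.053 3.014 -2.177
v 3.687 0.806 -1.063
v 3.652 1.53 -0.449
v 5.037 1.651 -1.984
v 5.003 2.375 -1.37
v -1.766 -0.384 -0.979
v -1.134 -0.091 0.427
v -1.934 0.553 -1.099
v -1.302 0.846 0.308
v -0.778 -0.266 -1.448
v -0.146 0.027 -0.041
v -0.946 0.671 -1.567
v -0.314 0.964 -0.161
v -3.498 -0.358 -3.144
v -4.986 -0.134 -2.289
v -3.613 1.302 -3.777
v -5.1 1.525 -2.922
v -2.46 0.335 -1.518
v -3.947 0.558 -0.663
v -2.574 1.994 -2.151
v -4.062 2.218 -1.296
f 2 1 4
f 2 4 3
f 4 1 5
f 4 5 3
f 5 1 6
f 5 6 3
f 6 1 7
f 6 7 3
f 7 1 8
f 7 8 3
f 8 1 9
f 8 9 3
f 9 1 10
f 9 10 3
f 10 1 11
f 10 11 3
f 11 1 2
f 11 2 3
f 13 15 12
f 16 13 12
f 12 15 14
f 14 16 12
f 13 19 15
f 17 13 16
f 17 19 13
f 15 19 14
f 18 16 14
f 14 19 18
f 18 17 16
f 19 17 18
f 21 23 20
f 24 21 20
f 20 23 22
f 22 24 20
f 21 27 23
f 25 21 24
f 25 27 21
f 23 27 22
f 26 24 22
f 22 27 26
f 26 25 24
f 27 25 26
f 29 31 28
f 32 29 28
f 28 31 30
f 30 32 28
f 29 35 31
f 33 29 32
f 33 35 29
f 31 35 30
f 34 32 30
f 30 35 34
f 34 33 32
f 35 33 34



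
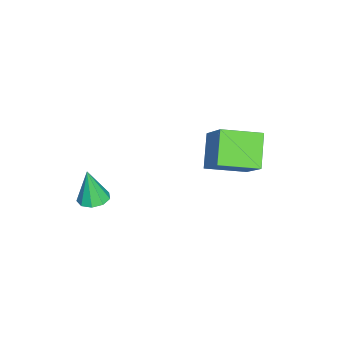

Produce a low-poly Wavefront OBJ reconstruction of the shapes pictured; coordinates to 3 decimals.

v 0.408 -0.663 1.53
v 0.968 -0.569 1.577
v 0.332 -0.877 2.85
v 0.773 -0.234 1.62
v 0.406 -0.1 1.621
v 0.041 -0.229 1.579
v -0.153 -0.561 1.514
v -0.084 -0.941 1.456
v 0.214 -1.19 1.433
v 0.604 -1.193 1.455
v 0.901 -0.948 1.512
v -3.983 2.204 1.704
v -2.851 2.908 3.058
v -4.462 3.619 1.369
v -3.329 4.322 2.723
v -2.911 2.338 0.737
v -1.778 3.041 2.091
v -3.389 3.752 0.402
v -2.257 4.456 1.756
f 2 1 4
f 2 4 3
f 4 1 5
f 4 5 3
f 5 1 6
f 5 6 3
f 6 1 7
f 6 7 3
f 7 1 8
f 7 8 3
f 8 1 9
f 8 9 3
f 9 1 10
f 9 10 3
f 10 1 11
f 10 11 3
f 11 1 2
f 11 2 3
f 13 15 12
f 16 13 12
f 12 15 14
f 14 16 12
f 13 19 15
f 17 13 16
f 17 19 13
f 15 19 14
f 18 16 14
f 14 19 18
f 18 17 16
f 19 17 18



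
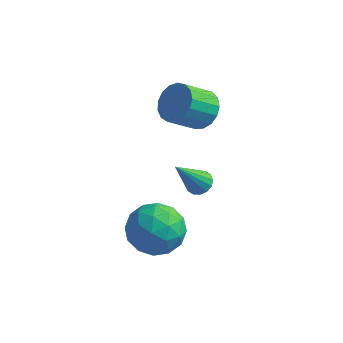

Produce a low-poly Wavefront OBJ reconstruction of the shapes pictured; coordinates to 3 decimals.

v 1.158 -1.829 -0.73
v 1.671 -1.922 -0.633
v 0.682 -2.811 0.85
v 1.616 -1.687 -0.503
v 1.438 -1.489 -0.435
v 1.185 -1.383 -0.445
v 0.925 -1.397 -0.532
v 0.728 -1.526 -0.671
v 0.645 -1.736 -0.827
v 0.701 -1.972 -0.957
v 0.879 -2.169 -1.025
v 1.131 -2.275 -1.015
v 1.391 -2.262 -0.928
v 1.589 -2.133 -0.789
v 0.174 0.544 1.044
v 0.87 0.497 1.529
v 0.203 -0.371 2.402
v -0.494 -0.324 1.916
v 0.664 0.812 1.684
v -0.004 -0.056 2.557
v 0.345 1.065 1.693
v -0.322 0.197 2.566
v -0.012 1.199 1.552
v -0.679 0.331 2.425
v -0.327 1.183 1.296
v -0.995 0.315 2.169
v -0.528 1.02 0.981
v -1.195 0.152 1.854
v -0.567 0.748 0.681
v -1.234 -0.119 1.554
v -0.437 0.43 0.464
v -1.104 -0.438 1.336
v -0.167 0.138 0.379
v -0.834 -0.73 1.252
v 0.181 -0.062 0.447
v -0.486 -0.929 1.32
v 0.527 -0.122 0.652
v -0.14 -0.99 1.525
v 0.793 -0.03 0.946
v 0.126 -0.898 1.819
v 0.916 0.193 1.263
v 0.249 -0.674 2.136
v 0.488 -2.615 -1.818
v 1.355 -3.302 -2.073
v -0.695 -3.978 -2.167
v 0.172 -4.665 -2.422
v 0.013 -4.327 -1.35
v 0.743 -3.485 -1.134
v -0.083 -3.795 -3.106
v 0.647 -2.953 -2.89
v 1.002 -4.031 -2.869
v 1.061 -4.36 -1.784
v -0.401 -2.92 -2.456
v -0.342 -3.249 -1.371
v 1.025 -2.839 -1.915
v -0.365 -4.441 -2.325
v -0.459 -4.242 -1.695
v 0.051 -4.646 -1.845
v 0.665 -2.947 -1.363
v 1.175 -3.35 -1.513
v 0.386 -3.953 -1.088
v -0.515 -3.93 -2.727
v -0.005 -4.333 -2.877
v 0.609 -2.634 -2.395
v 1.119 -3.038 -2.545
v 0.274 -3.327 -3.152
v 1.327 -3.672 -2.533
v 0.632 -4.472 -2.738
v 0.482 -3.961 -3.14
v 0.912 -3.466 -3.013
v 1.362 -3.865 -1.895
v 0.667 -4.666 -2.1
v 0.573 -4.467 -1.47
v 1.003 -3.972 -1.343
v 1.155 -4.293 -2.363
v -0.007 -2.614 -2.14
v -0.702 -3.415 -2.345
v -0.343 -3.308 -2.897
v 0.087 -2.813 -2.77
v 0.028 -2.808 -1.502
v -0.667 -3.608 -1.707
v -0.252 -3.814 -1.227
v 0.178 -3.319 -1.1
v -0.495 -2.987 -1.877
f 2 1 4
f 2 4 3
f 4 1 5
f 4 5 3
f 5 1 6
f 5 6 3
f 6 1 7
f 6 7 3
f 7 1 8
f 7 8 3
f 8 1 9
f 8 9 3
f 9 1 10
f 9 10 3
f 10 1 11
f 10 11 3
f 11 1 12
f 11 12 3
f 12 1 13
f 12 13 3
f 13 1 14
f 13 14 3
f 14 1 2
f 14 2 3
f 16 15 19
f 16 19 17
f 17 19 20
f 17 20 18
f 19 15 21
f 19 21 20
f 20 21 22
f 20 22 18
f 21 15 23
f 21 23 22
f 22 23 24
f 22 24 18
f 23 15 25
f 23 25 24
f 24 25 26
f 24 26 18
f 25 15 27
f 25 27 26
f 26 27 28
f 26 28 18
f 27 15 29
f 27 29 28
f 28 29 30
f 28 30 18
f 29 15 31
f 29 31 30
f 30 31 32
f 30 32 18
f 31 15 33
f 31 33 32
f 32 33 34
f 32 34 18
f 33 15 35
f 33 35 34
f 34 35 36
f 34 36 18
f 35 15 37
f 35 37 36
f 36 37 38
f 36 38 18
f 37 15 39
f 37 39 38
f 38 39 40
f 38 40 18
f 39 15 41
f 39 41 40
f 40 41 42
f 40 42 18
f 41 15 16
f 41 16 42
f 42 16 17
f 42 17 18
f 43 80 59
f 80 54 83
f 59 83 48
f 80 83 59
f 43 59 55
f 59 48 60
f 55 60 44
f 59 60 55
f 43 55 64
f 55 44 65
f 64 65 50
f 55 65 64
f 43 64 76
f 64 50 79
f 76 79 53
f 64 79 76
f 43 76 80
f 76 53 84
f 80 84 54
f 76 84 80
f 44 60 71
f 60 48 74
f 71 74 52
f 60 74 71
f 48 83 61
f 83 54 82
f 61 82 47
f 83 82 61
f 54 84 81
f 84 53 77
f 81 77 45
f 84 77 81
f 53 79 78
f 79 50 66
f 78 66 49
f 79 66 78
f 50 65 70
f 65 44 67
f 70 67 51
f 65 67 70
f 46 72 58
f 72 52 73
f 58 73 47
f 72 73 58
f 46 58 56
f 58 47 57
f 56 57 45
f 58 57 56
f 46 56 63
f 56 45 62
f 63 62 49
f 56 62 63
f 46 63 68
f 63 49 69
f 68 69 51
f 63 69 68
f 46 68 72
f 68 51 75
f 72 75 52
f 68 75 72
f 47 73 61
f 73 52 74
f 61 74 48
f 73 74 61
f 45 57 81
f 57 47 82
f 81 82 54
f 57 82 81
f 49 62 78
f 62 45 77
f 78 77 53
f 62 77 78
f 51 69 70
f 69 49 66
f 70 66 50
f 69 66 70
f 52 75 71
f 75 51 67
f 71 67 44
f 75 67 71



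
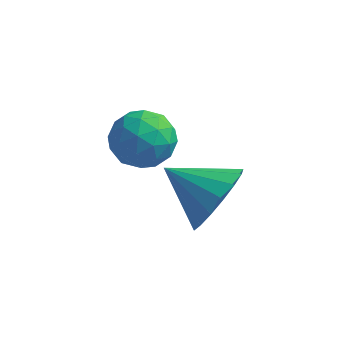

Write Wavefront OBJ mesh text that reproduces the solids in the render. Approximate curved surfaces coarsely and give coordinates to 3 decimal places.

v 3.305 1.28 -1.456
v 3.78 1.582 -0.558
v 1.895 1.32 -0.724
v 3.672 2.02 -0.791
v 3.479 2.288 -1.176
v 3.247 2.325 -1.626
v 3.028 2.122 -2.037
v 2.873 1.727 -2.314
v 2.816 1.23 -2.395
v 2.872 0.743 -2.261
v 3.027 0.38 -1.943
v 3.246 0.223 -1.513
v 3.478 0.308 -1.07
v 3.671 0.616 -0.715
v 3.78 1.076 -0.531
v 1.788 1.55 0.867
v 2.399 0.932 0.795
v 0.781 0.568 0.745
v 1.392 -0.05 0.673
v 1.276 0.362 1.433
v 1.899 0.969 1.509
v 1.281 0.531 0.031
v 1.904 1.138 0.107
v 2.086 0.302 0.278
v 2.083 0.197 1.145
v 1.097 1.303 0.395
v 1.094 1.198 1.262
v 2.182 1.327 0.842
v 0.998 0.173 0.698
v 0.93 0.415 1.145
v 1.289 0.052 1.103
v 1.888 1.349 1.261
v 2.247 0.985 1.219
v 1.587 0.651 1.594
v 0.933 0.515 0.321
v 1.292 0.151 0.279
v 1.891 1.448 0.437
v 2.25 1.085 0.395
v 1.593 0.849 -0.054
v 2.358 0.593 0.496
v 1.765 0.016 0.424
v 1.7 0.358 0.047
v 2.066 0.715 0.091
v 2.356 0.532 1.005
v 1.763 -0.045 0.933
v 1.695 0.197 1.38
v 2.061 0.554 1.424
v 2.172 0.162 0.701
v 1.417 1.545 0.607
v 0.824 0.968 0.535
v 1.119 0.946 0.116
v 1.485 1.303 0.16
v 1.415 1.484 1.116
v 0.822 0.907 1.044
v 1.114 0.785 1.449
v 1.48 1.142 1.493
v 1.008 1.338 0.839
f 2 1 4
f 2 4 3
f 4 1 5
f 4 5 3
f 5 1 6
f 5 6 3
f 6 1 7
f 6 7 3
f 7 1 8
f 7 8 3
f 8 1 9
f 8 9 3
f 9 1 10
f 9 10 3
f 10 1 11
f 10 11 3
f 11 1 12
f 11 12 3
f 12 1 13
f 12 13 3
f 13 1 14
f 13 14 3
f 14 1 15
f 14 15 3
f 15 1 2
f 15 2 3
f 16 53 32
f 53 27 56
f 32 56 21
f 53 56 32
f 16 32 28
f 32 21 33
f 28 33 17
f 32 33 28
f 16 28 37
f 28 17 38
f 37 38 23
f 28 38 37
f 16 37 49
f 37 23 52
f 49 52 26
f 37 52 49
f 16 49 53
f 49 26 57
f 53 57 27
f 49 57 53
f 17 33 44
f 33 21 47
f 44 47 25
f 33 47 44
f 21 56 34
f 56 27 55
f 34 55 20
f 56 55 34
f 27 57 54
f 57 26 50
f 54 50 18
f 57 50 54
f 26 52 51
f 52 23 39
f 51 39 22
f 52 39 51
f 23 38 43
f 38 17 40
f 43 40 24
f 38 40 43
f 19 45 31
f 45 25 46
f 31 46 20
f 45 46 31
f 19 31 29
f 31 20 30
f 29 30 18
f 31 30 29
f 19 29 36
f 29 18 35
f 36 35 22
f 29 35 36
f 19 36 41
f 36 22 42
f 41 42 24
f 36 42 41
f 19 41 45
f 41 24 48
f 45 48 25
f 41 48 45
f 20 46 34
f 46 25 47
f 34 47 21
f 46 47 34
f 18 30 54
f 30 20 55
f 54 55 27
f 30 55 54
f 22 35 51
f 35 18 50
f 51 50 26
f 35 50 51
f 24 42 43
f 42 22 39
f 43 39 23
f 42 39 43
f 25 48 44
f 48 24 40
f 44 40 17
f 48 40 44



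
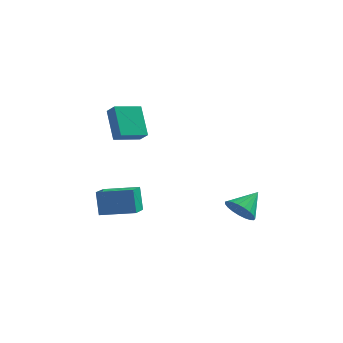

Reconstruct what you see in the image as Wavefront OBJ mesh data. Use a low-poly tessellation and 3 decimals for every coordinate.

v 3.428 2.391 -1.869
v 4.151 2.484 -2.478
v 4.032 3.569 -0.971
v 3.885 2.734 -2.628
v 3.539 2.925 -2.646
v 3.175 3.024 -2.53
v 2.854 3.013 -2.3
v 2.632 2.895 -1.995
v 2.548 2.689 -1.668
v 2.616 2.432 -1.376
v 2.825 2.168 -1.17
v 3.137 1.942 -1.084
v 3.5 1.794 -1.133
v 3.85 1.749 -1.31
v 4.128 1.815 -1.584
v 4.284 1.981 -1.907
v 4.292 2.217 -2.223
v -3.504 2.619 2.114
v -4.269 3.71 3.645
v -2.459 3.778 1.809
v -3.224 4.87 3.34
v -2.936 2.25 2.66
v -3.701 3.342 4.191
v -1.891 3.41 2.355
v -2.656 4.501 3.886
v -3.259 -0.162 -2.07
v -3.565 0.237 -0.657
v -3.386 1.182 -2.477
v -3.691 1.581 -1.063
v -1.349 0.119 -1.737
v -1.654 0.518 -0.323
v -1.475 1.463 -2.143
v -1.781 1.862 -0.73
f 2 1 4
f 2 4 3
f 4 1 5
f 4 5 3
f 5 1 6
f 5 6 3
f 6 1 7
f 6 7 3
f 7 1 8
f 7 8 3
f 8 1 9
f 8 9 3
f 9 1 10
f 9 10 3
f 10 1 11
f 10 11 3
f 11 1 12
f 11 12 3
f 12 1 13
f 12 13 3
f 13 1 14
f 13 14 3
f 14 1 15
f 14 15 3
f 15 1 16
f 15 16 3
f 16 1 17
f 16 17 3
f 17 1 2
f 17 2 3
f 19 21 18
f 22 19 18
f 18 21 20
f 20 22 18
f 19 25 21
f 23 19 22
f 23 25 19
f 21 25 20
f 24 22 20
f 20 25 24
f 24 23 22
f 25 23 24
f 27 29 26
f 30 27 26
f 26 29 28
f 28 30 26
f 27 33 29
f 31 27 30
f 31 33 27
f 29 33 28
f 32 30 28
f 28 33 32
f 32 31 30
f 33 31 32



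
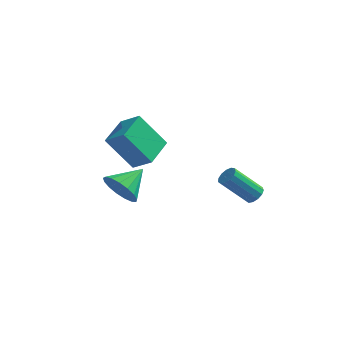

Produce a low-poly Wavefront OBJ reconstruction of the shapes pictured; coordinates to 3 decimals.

v -2.456 -0.095 2.009
v -3.738 -0.161 3.696
v -2.138 1.547 2.316
v -3.419 1.48 4.003
v -1.481 -0.42 2.737
v -2.762 -0.487 4.424
v -1.162 1.221 3.044
v -2.444 1.155 4.731
v 2.63 3.272 -1.374
v 3.047 3.283 -0.986
v 1.748 2.92 0.422
v 1.33 2.908 0.034
v 2.937 3.584 -1.009
v 1.638 3.221 0.398
v 2.73 3.786 -1.149
v 1.43 3.422 0.259
v 2.491 3.824 -1.36
v 1.191 3.461 0.048
v 2.296 3.687 -1.575
v 0.996 3.324 -0.167
v 2.207 3.419 -1.727
v 0.907 3.055 -0.319
v 2.252 3.103 -1.766
v 0.953 2.74 -0.358
v 2.417 2.841 -1.681
v 1.118 2.478 -0.273
v 2.65 2.716 -1.499
v 1.35 2.353 -0.091
v 2.876 2.767 -1.277
v 1.577 2.404 0.131
v 3.024 2.978 -1.085
v 1.725 2.615 0.322
v -3.858 2.783 -1.685
v -3.302 2.094 -1.066
v -3.042 4.097 -0.955
v -3.008 2.146 -1.488
v -2.909 2.344 -1.955
v -3.027 2.643 -2.361
v -3.336 2.973 -2.611
v -3.764 3.26 -2.649
v -4.213 3.438 -2.467
v -4.582 3.466 -2.105
v -4.784 3.337 -1.647
v -4.774 3.082 -1.198
v -4.555 2.758 -0.86
v -4.175 2.439 -0.712
v -3.723 2.2 -0.786
f 2 4 1
f 5 2 1
f 1 4 3
f 3 5 1
f 2 8 4
f 6 2 5
f 6 8 2
f 4 8 3
f 7 5 3
f 3 8 7
f 7 6 5
f 8 6 7
f 10 9 13
f 10 13 11
f 11 13 14
f 11 14 12
f 13 9 15
f 13 15 14
f 14 15 16
f 14 16 12
f 15 9 17
f 15 17 16
f 16 17 18
f 16 18 12
f 17 9 19
f 17 19 18
f 18 19 20
f 18 20 12
f 19 9 21
f 19 21 20
f 20 21 22
f 20 22 12
f 21 9 23
f 21 23 22
f 22 23 24
f 22 24 12
f 23 9 25
f 23 25 24
f 24 25 26
f 24 26 12
f 25 9 27
f 25 27 26
f 26 27 28
f 26 28 12
f 27 9 29
f 27 29 28
f 28 29 30
f 28 30 12
f 29 9 31
f 29 31 30
f 30 31 32
f 30 32 12
f 31 9 10
f 31 10 32
f 32 10 11
f 32 11 12
f 34 33 36
f 34 36 35
f 36 33 37
f 36 37 35
f 37 33 38
f 37 38 35
f 38 33 39
f 38 39 35
f 39 33 40
f 39 40 35
f 40 33 41
f 40 41 35
f 41 33 42
f 41 42 35
f 42 33 43
f 42 43 35
f 43 33 44
f 43 44 35
f 44 33 45
f 44 45 35
f 45 33 46
f 45 46 35
f 46 33 47
f 46 47 35
f 47 33 34
f 47 34 35



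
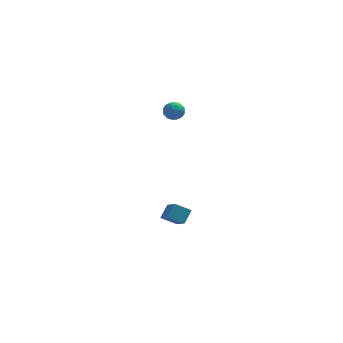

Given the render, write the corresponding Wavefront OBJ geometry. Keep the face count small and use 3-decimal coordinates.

v 3.614 -2.819 -3.834
v 2.714 -2.78 -3.354
v 3.18 -1.616 -4.744
v 2.28 -1.577 -4.265
v 3.98 -2.203 -3.195
v 3.08 -2.164 -2.716
v 3.546 -1 -4.106
v 2.646 -0.961 -3.626
v 2.522 -0.368 3.962
v 2.928 -0.076 3.559
v 3.072 -1.244 3.881
v 3.478 -0.952 3.478
v 3.464 -0.784 4.097
v 3.124 -0.242 4.147
v 2.876 -1.078 3.293
v 2.536 -0.536 3.343
v 3.146 -0.515 3.146
v 3.509 -0.333 3.642
v 2.491 -0.987 3.798
v 2.854 -0.805 4.294
v 2.677 -0.145 3.768
v 3.323 -1.175 3.672
v 3.315 -1.076 4.036
v 3.553 -0.905 3.799
v 2.792 -0.243 4.113
v 3.03 -0.071 3.876
v 3.345 -0.487 4.192
v 2.97 -1.249 3.564
v 3.208 -1.077 3.327
v 2.447 -0.415 3.641
v 2.685 -0.244 3.404
v 2.655 -0.833 3.248
v 3.043 -0.231 3.288
v 3.367 -0.747 3.24
v 3.013 -0.82 3.132
v 2.813 -0.502 3.161
v 3.257 -0.125 3.58
v 3.58 -0.64 3.532
v 3.572 -0.541 3.896
v 3.372 -0.222 3.925
v 3.385 -0.383 3.337
v 2.42 -0.68 3.908
v 2.743 -1.195 3.86
v 2.628 -1.098 3.515
v 2.428 -0.779 3.544
v 2.633 -0.573 4.2
v 2.957 -1.089 4.152
v 3.187 -0.818 4.279
v 2.987 -0.5 4.308
v 2.615 -0.937 4.103
f 2 4 1
f 5 2 1
f 1 4 3
f 3 5 1
f 2 8 4
f 6 2 5
f 6 8 2
f 4 8 3
f 7 5 3
f 3 8 7
f 7 6 5
f 8 6 7
f 9 46 25
f 46 20 49
f 25 49 14
f 46 49 25
f 9 25 21
f 25 14 26
f 21 26 10
f 25 26 21
f 9 21 30
f 21 10 31
f 30 31 16
f 21 31 30
f 9 30 42
f 30 16 45
f 42 45 19
f 30 45 42
f 9 42 46
f 42 19 50
f 46 50 20
f 42 50 46
f 10 26 37
f 26 14 40
f 37 40 18
f 26 40 37
f 14 49 27
f 49 20 48
f 27 48 13
f 49 48 27
f 20 50 47
f 50 19 43
f 47 43 11
f 50 43 47
f 19 45 44
f 45 16 32
f 44 32 15
f 45 32 44
f 16 31 36
f 31 10 33
f 36 33 17
f 31 33 36
f 12 38 24
f 38 18 39
f 24 39 13
f 38 39 24
f 12 24 22
f 24 13 23
f 22 23 11
f 24 23 22
f 12 22 29
f 22 11 28
f 29 28 15
f 22 28 29
f 12 29 34
f 29 15 35
f 34 35 17
f 29 35 34
f 12 34 38
f 34 17 41
f 38 41 18
f 34 41 38
f 13 39 27
f 39 18 40
f 27 40 14
f 39 40 27
f 11 23 47
f 23 13 48
f 47 48 20
f 23 48 47
f 15 28 44
f 28 11 43
f 44 43 19
f 28 43 44
f 17 35 36
f 35 15 32
f 36 32 16
f 35 32 36
f 18 41 37
f 41 17 33
f 37 33 10
f 41 33 37



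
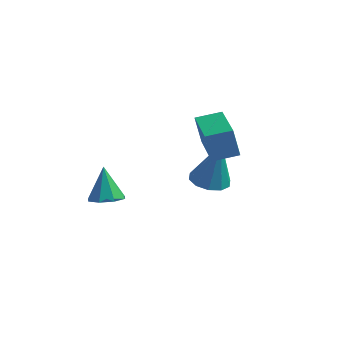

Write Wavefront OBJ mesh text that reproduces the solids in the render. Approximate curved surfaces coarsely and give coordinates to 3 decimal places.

v 2.739 1.382 2.212
v 2.437 1.428 3.393
v 1.608 3.103 1.856
v 1.305 3.149 3.037
v 3.575 1.971 2.403
v 3.272 2.017 3.584
v 2.443 3.692 2.047
v 2.141 3.738 3.228
v -0.364 -0.758 0.712
v 0.089 -0.23 0.634
v -0.696 -0.282 2.008
v -0.403 -0.106 0.462
v -0.872 -0.363 0.437
v -1.044 -0.852 0.573
v -0.817 -1.286 0.79
v -0.325 -1.411 0.962
v 0.144 -1.153 0.987
v 0.315 -0.664 0.851
v 1.637 3.826 -0.717
v 2.432 3.84 -0.872
v 2.023 4.014 1.277
v 2.264 4.311 -0.884
v 1.856 4.597 -0.832
v 1.365 4.589 -0.736
v 0.977 4.289 -0.633
v 0.842 3.813 -0.562
v 1.01 3.341 -0.55
v 1.417 3.055 -0.602
v 1.908 3.063 -0.698
v 2.296 3.363 -0.801
f 2 4 1
f 5 2 1
f 1 4 3
f 3 5 1
f 2 8 4
f 6 2 5
f 6 8 2
f 4 8 3
f 7 5 3
f 3 8 7
f 7 6 5
f 8 6 7
f 10 9 12
f 10 12 11
f 12 9 13
f 12 13 11
f 13 9 14
f 13 14 11
f 14 9 15
f 14 15 11
f 15 9 16
f 15 16 11
f 16 9 17
f 16 17 11
f 17 9 18
f 17 18 11
f 18 9 10
f 18 10 11
f 20 19 22
f 20 22 21
f 22 19 23
f 22 23 21
f 23 19 24
f 23 24 21
f 24 19 25
f 24 25 21
f 25 19 26
f 25 26 21
f 26 19 27
f 26 27 21
f 27 19 28
f 27 28 21
f 28 19 29
f 28 29 21
f 29 19 30
f 29 30 21
f 30 19 20
f 30 20 21



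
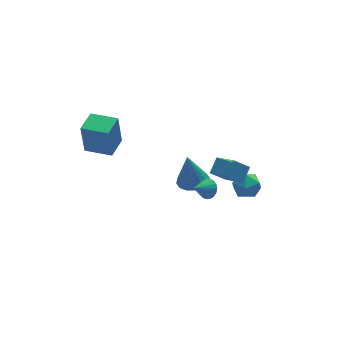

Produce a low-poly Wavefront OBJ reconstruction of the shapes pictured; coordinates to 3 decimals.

v -3.734 1.497 0.036
v -3.922 1.485 2.037
v -4.928 2.573 -0.07
v -5.116 2.561 1.931
v -2.804 2.539 0.129
v -2.992 2.527 2.13
v -3.998 3.615 0.023
v -4.186 3.603 2.024
v 0.389 -2.061 -1.107
v 0.745 -2.497 -0.784
v -0.529 -2.339 -0.473
v 0.781 -2.274 -0.635
v 0.748 -2.015 -0.568
v 0.654 -1.763 -0.594
v 0.513 -1.562 -0.709
v 0.351 -1.448 -0.893
v 0.196 -1.44 -1.114
v 0.074 -1.539 -1.333
v 0.006 -1.728 -1.514
v 0.005 -1.975 -1.625
v 0.07 -2.236 -1.646
v 0.19 -2.467 -1.574
v 0.344 -2.628 -1.421
v 0.507 -2.691 -1.214
v 0.648 -2.644 -0.989
v 2.98 -0.149 -2.494
v 3.813 -0.548 -2.428
v 2.447 -1.372 -3.172
v 3.28 -1.771 -3.106
v 2.776 -1.624 -2.344
v 3.105 -0.868 -1.925
v 3.155 -1.052 -3.675
v 3.484 -0.296 -3.256
v 3.92 -1.106 -3.158
v 3.686 -1.459 -2.336
v 2.574 -0.461 -3.264
v 2.34 -0.814 -2.442
v 0.474 -2.112 0.289
v 0.939 -3.373 0.999
v 1.096 -1.535 0.907
v 1.562 -2.796 1.617
v 1.338 -2.224 -0.477
v 1.804 -3.485 0.233
v 1.961 -1.647 0.141
v 2.426 -2.908 0.851
v 0.605 0.61 -2.913
v 1.269 -0.027 -2.777
v 0.315 0.75 -0.827
v 1.499 0.396 -2.774
v 1.49 0.876 -2.808
v 1.243 1.285 -2.869
v 0.825 1.513 -2.943
v 0.349 1.499 -3.008
v -0.059 1.246 -3.048
v -0.289 0.823 -3.051
v -0.28 0.343 -3.018
v -0.033 -0.065 -2.956
v 0.385 -0.293 -2.882
v 0.861 -0.279 -2.817
f 2 4 1
f 5 2 1
f 1 4 3
f 3 5 1
f 2 8 4
f 6 2 5
f 6 8 2
f 4 8 3
f 7 5 3
f 3 8 7
f 7 6 5
f 8 6 7
f 10 9 12
f 10 12 11
f 12 9 13
f 12 13 11
f 13 9 14
f 13 14 11
f 14 9 15
f 14 15 11
f 15 9 16
f 15 16 11
f 16 9 17
f 16 17 11
f 17 9 18
f 17 18 11
f 18 9 19
f 18 19 11
f 19 9 20
f 19 20 11
f 20 9 21
f 20 21 11
f 21 9 22
f 21 22 11
f 22 9 23
f 22 23 11
f 23 9 24
f 23 24 11
f 24 9 25
f 24 25 11
f 25 9 10
f 25 10 11
f 26 37 31
f 26 31 27
f 26 27 33
f 26 33 36
f 26 36 37
f 27 31 35
f 31 37 30
f 37 36 28
f 36 33 32
f 33 27 34
f 29 35 30
f 29 30 28
f 29 28 32
f 29 32 34
f 29 34 35
f 30 35 31
f 28 30 37
f 32 28 36
f 34 32 33
f 35 34 27
f 39 41 38
f 42 39 38
f 38 41 40
f 40 42 38
f 39 45 41
f 43 39 42
f 43 45 39
f 41 45 40
f 44 42 40
f 40 45 44
f 44 43 42
f 45 43 44
f 47 46 49
f 47 49 48
f 49 46 50
f 49 50 48
f 50 46 51
f 50 51 48
f 51 46 52
f 51 52 48
f 52 46 53
f 52 53 48
f 53 46 54
f 53 54 48
f 54 46 55
f 54 55 48
f 55 46 56
f 55 56 48
f 56 46 57
f 56 57 48
f 57 46 58
f 57 58 48
f 58 46 59
f 58 59 48
f 59 46 47
f 59 47 48



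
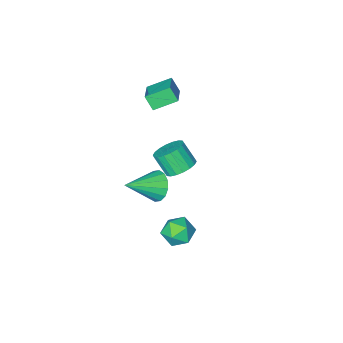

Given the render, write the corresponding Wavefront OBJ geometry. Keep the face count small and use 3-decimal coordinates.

v -0.657 4.063 -0.645
v -0 4.206 0.051
v 0.34 3.114 -1.391
v 0.997 3.257 -0.695
v 0.192 2.755 -0.505
v -0.424 3.342 -0.044
v 0.764 3.978 -1.296
v 0.148 4.565 -0.835
v 0.878 4.153 -0.351
v 0.524 3.397 0.137
v -0.184 3.923 -1.477
v -0.538 3.167 -0.989
v -3.999 -2.44 -2.9
v -3.068 -2.441 -3.136
v -2.77 -3.281 -1.955
v -3.701 -3.28 -1.72
v -3.102 -2.098 -2.883
v -2.804 -2.938 -1.703
v -3.314 -1.822 -2.634
v -3.015 -2.663 -1.453
v -3.661 -1.67 -2.438
v -3.363 -2.51 -1.257
v -4.075 -1.669 -2.333
v -3.777 -2.51 -1.152
v -4.474 -1.821 -2.34
v -4.176 -2.662 -1.159
v -4.779 -2.096 -2.459
v -4.481 -2.937 -1.278
v -4.93 -2.439 -2.665
v -4.632 -3.279 -1.484
v -4.896 -2.782 -2.917
v -4.598 -3.622 -1.737
v -4.685 -3.057 -3.167
v -4.386 -3.898 -1.986
v -4.337 -3.21 -3.363
v -4.039 -4.05 -2.182
v -3.923 -3.21 -3.468
v -3.625 -4.051 -2.287
v -3.524 -3.058 -3.461
v -3.226 -3.899 -2.28
v -3.219 -2.783 -3.342
v -2.921 -3.624 -2.161
v -1.438 -0.862 -1.704
v -0.999 -0.399 -2.461
v 0.458 -1.078 -0.736
v -1.124 -0.026 -2.132
v -1.334 0.122 -1.689
v -1.571 0.007 -1.249
v -1.773 -0.341 -0.932
v -1.885 -0.829 -0.821
v -1.877 -1.325 -0.947
v -1.752 -1.698 -1.276
v -1.542 -1.846 -1.72
v -1.305 -1.731 -2.159
v -1.103 -1.383 -2.476
v -0.991 -0.895 -2.587
v -4.336 -3.112 3.258
v -4.163 -3.641 4.076
v -3.428 -1.865 3.872
v -3.255 -2.395 4.69
v -3.125 -3.685 2.63
v -2.952 -4.215 3.448
v -2.217 -2.439 3.244
v -2.044 -2.968 4.062
f 1 12 6
f 1 6 2
f 1 2 8
f 1 8 11
f 1 11 12
f 2 6 10
f 6 12 5
f 12 11 3
f 11 8 7
f 8 2 9
f 4 10 5
f 4 5 3
f 4 3 7
f 4 7 9
f 4 9 10
f 5 10 6
f 3 5 12
f 7 3 11
f 9 7 8
f 10 9 2
f 14 13 17
f 14 17 15
f 15 17 18
f 15 18 16
f 17 13 19
f 17 19 18
f 18 19 20
f 18 20 16
f 19 13 21
f 19 21 20
f 20 21 22
f 20 22 16
f 21 13 23
f 21 23 22
f 22 23 24
f 22 24 16
f 23 13 25
f 23 25 24
f 24 25 26
f 24 26 16
f 25 13 27
f 25 27 26
f 26 27 28
f 26 28 16
f 27 13 29
f 27 29 28
f 28 29 30
f 28 30 16
f 29 13 31
f 29 31 30
f 30 31 32
f 30 32 16
f 31 13 33
f 31 33 32
f 32 33 34
f 32 34 16
f 33 13 35
f 33 35 34
f 34 35 36
f 34 36 16
f 35 13 37
f 35 37 36
f 36 37 38
f 36 38 16
f 37 13 39
f 37 39 38
f 38 39 40
f 38 40 16
f 39 13 41
f 39 41 40
f 40 41 42
f 40 42 16
f 41 13 14
f 41 14 42
f 42 14 15
f 42 15 16
f 44 43 46
f 44 46 45
f 46 43 47
f 46 47 45
f 47 43 48
f 47 48 45
f 48 43 49
f 48 49 45
f 49 43 50
f 49 50 45
f 50 43 51
f 50 51 45
f 51 43 52
f 51 52 45
f 52 43 53
f 52 53 45
f 53 43 54
f 53 54 45
f 54 43 55
f 54 55 45
f 55 43 56
f 55 56 45
f 56 43 44
f 56 44 45
f 58 60 57
f 61 58 57
f 57 60 59
f 59 61 57
f 58 64 60
f 62 58 61
f 62 64 58
f 60 64 59
f 63 61 59
f 59 64 63
f 63 62 61
f 64 62 63



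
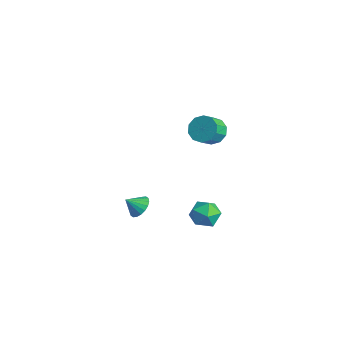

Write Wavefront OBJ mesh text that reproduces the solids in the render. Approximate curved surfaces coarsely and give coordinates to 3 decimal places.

v 2.107 1.471 3.39
v 2.601 2.083 3.826
v 3.008 1.241 4.546
v 2.513 0.629 4.11
v 2.104 2.055 4.075
v 2.511 1.213 4.794
v 1.608 1.804 4.061
v 2.015 0.962 4.781
v 1.302 1.426 3.792
v 1.709 0.584 4.512
v 1.304 1.065 3.369
v 1.711 0.223 4.089
v 1.612 0.859 2.954
v 2.019 0.017 3.674
v 2.109 0.887 2.706
v 2.516 0.045 3.425
v 2.605 1.138 2.719
v 3.012 0.296 3.439
v 2.911 1.516 2.988
v 3.318 0.674 3.708
v 2.909 1.877 3.411
v 3.316 1.035 4.131
v 2.592 1.586 -3.73
v 3.137 1.532 -2.882
v 1.903 0.148 -3.378
v 2.448 0.094 -2.53
v 1.712 0.78 -2.614
v 2.139 1.669 -2.832
v 2.901 0.011 -3.428
v 3.328 0.9 -3.646
v 3.329 0.559 -2.696
v 2.594 1.034 -2.193
v 2.446 0.646 -4.067
v 1.711 1.121 -3.564
v -0.71 -1.602 -3.893
v 0.038 -1.883 -3.919
v -0.97 -2.358 -3.167
v 0.054 -1.639 -3.659
v -0.082 -1.388 -3.446
v -0.342 -1.18 -3.322
v -0.675 -1.055 -3.311
v -1.016 -1.038 -3.415
v -1.295 -1.133 -3.613
v -1.459 -1.321 -3.867
v -1.475 -1.564 -4.127
v -1.339 -1.815 -4.34
v -1.079 -2.024 -4.464
v -0.746 -2.149 -4.476
v -0.405 -2.166 -4.372
v -0.126 -2.071 -4.173
f 2 1 5
f 2 5 3
f 3 5 6
f 3 6 4
f 5 1 7
f 5 7 6
f 6 7 8
f 6 8 4
f 7 1 9
f 7 9 8
f 8 9 10
f 8 10 4
f 9 1 11
f 9 11 10
f 10 11 12
f 10 12 4
f 11 1 13
f 11 13 12
f 12 13 14
f 12 14 4
f 13 1 15
f 13 15 14
f 14 15 16
f 14 16 4
f 15 1 17
f 15 17 16
f 16 17 18
f 16 18 4
f 17 1 19
f 17 19 18
f 18 19 20
f 18 20 4
f 19 1 21
f 19 21 20
f 20 21 22
f 20 22 4
f 21 1 2
f 21 2 22
f 22 2 3
f 22 3 4
f 23 34 28
f 23 28 24
f 23 24 30
f 23 30 33
f 23 33 34
f 24 28 32
f 28 34 27
f 34 33 25
f 33 30 29
f 30 24 31
f 26 32 27
f 26 27 25
f 26 25 29
f 26 29 31
f 26 31 32
f 27 32 28
f 25 27 34
f 29 25 33
f 31 29 30
f 32 31 24
f 36 35 38
f 36 38 37
f 38 35 39
f 38 39 37
f 39 35 40
f 39 40 37
f 40 35 41
f 40 41 37
f 41 35 42
f 41 42 37
f 42 35 43
f 42 43 37
f 43 35 44
f 43 44 37
f 44 35 45
f 44 45 37
f 45 35 46
f 45 46 37
f 46 35 47
f 46 47 37
f 47 35 48
f 47 48 37
f 48 35 49
f 48 49 37
f 49 35 50
f 49 50 37
f 50 35 36
f 50 36 37



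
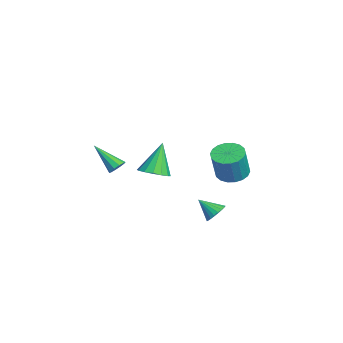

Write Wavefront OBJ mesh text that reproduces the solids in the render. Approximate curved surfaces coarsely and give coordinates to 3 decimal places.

v -2.762 -0.729 -2.244
v -2.111 -0.012 -2.199
v -3.578 -0.111 -0.296
v -2.51 0.188 -2.43
v -2.976 0.143 -2.61
v -3.385 -0.137 -2.693
v -3.627 -0.575 -2.655
v -3.637 -1.055 -2.507
v -3.413 -1.447 -2.288
v -3.015 -1.647 -2.058
v -2.549 -1.602 -1.877
v -2.14 -1.322 -1.794
v -1.897 -0.884 -1.832
v -1.887 -0.404 -1.98
v 1.581 -3.221 0.699
v 2.064 -3.433 0.887
v 0.599 -4.359 1.941
v 1.987 -3.156 1.079
v 1.754 -2.904 1.126
v 1.456 -2.773 1.01
v 1.205 -2.813 0.775
v 1.098 -3.009 0.511
v 1.175 -3.286 0.318
v 1.407 -3.538 0.271
v 1.706 -3.669 0.387
v 1.957 -3.629 0.622
v 2.437 1.975 -2.772
v 3.033 2.013 -2.369
v 1.923 1.085 -1.928
v 2.862 2.227 -2.248
v 2.617 2.397 -2.218
v 2.342 2.494 -2.283
v 2.083 2.502 -2.433
v 1.885 2.418 -2.642
v 1.783 2.258 -2.873
v 1.794 2.048 -3.087
v 1.916 1.826 -3.246
v 2.128 1.63 -3.324
v 2.394 1.493 -3.306
v 2.667 1.44 -3.196
v 2.901 1.479 -3.012
v 3.054 1.604 -2.788
v 3.101 1.792 -2.56
v -3.399 3.864 -2.841
v -2.562 3.433 -3.208
v -1.945 3.045 -1.346
v -2.781 3.476 -0.979
v -2.44 3.863 -3.159
v -1.823 3.475 -1.297
v -2.508 4.293 -3.047
v -1.89 3.905 -1.185
v -2.752 4.638 -2.894
v -2.134 4.25 -1.032
v -3.124 4.83 -2.731
v -2.507 4.442 -0.869
v -3.551 4.83 -2.589
v -2.933 4.442 -0.727
v -3.947 4.64 -2.498
v -3.33 4.251 -0.635
v -4.235 4.295 -2.474
v -3.618 3.907 -0.612
v -4.357 3.865 -2.523
v -3.74 3.477 -0.661
v -4.29 3.435 -2.635
v -3.672 3.047 -0.773
v -4.046 3.09 -2.788
v -3.428 2.702 -0.926
v -3.673 2.898 -2.951
v -3.056 2.51 -1.089
v -3.247 2.898 -3.093
v -2.629 2.51 -1.231
v -2.85 3.089 -3.185
v -2.233 2.7 -1.322
f 2 1 4
f 2 4 3
f 4 1 5
f 4 5 3
f 5 1 6
f 5 6 3
f 6 1 7
f 6 7 3
f 7 1 8
f 7 8 3
f 8 1 9
f 8 9 3
f 9 1 10
f 9 10 3
f 10 1 11
f 10 11 3
f 11 1 12
f 11 12 3
f 12 1 13
f 12 13 3
f 13 1 14
f 13 14 3
f 14 1 2
f 14 2 3
f 16 15 18
f 16 18 17
f 18 15 19
f 18 19 17
f 19 15 20
f 19 20 17
f 20 15 21
f 20 21 17
f 21 15 22
f 21 22 17
f 22 15 23
f 22 23 17
f 23 15 24
f 23 24 17
f 24 15 25
f 24 25 17
f 25 15 26
f 25 26 17
f 26 15 16
f 26 16 17
f 28 27 30
f 28 30 29
f 30 27 31
f 30 31 29
f 31 27 32
f 31 32 29
f 32 27 33
f 32 33 29
f 33 27 34
f 33 34 29
f 34 27 35
f 34 35 29
f 35 27 36
f 35 36 29
f 36 27 37
f 36 37 29
f 37 27 38
f 37 38 29
f 38 27 39
f 38 39 29
f 39 27 40
f 39 40 29
f 40 27 41
f 40 41 29
f 41 27 42
f 41 42 29
f 42 27 43
f 42 43 29
f 43 27 28
f 43 28 29
f 45 44 48
f 45 48 46
f 46 48 49
f 46 49 47
f 48 44 50
f 48 50 49
f 49 50 51
f 49 51 47
f 50 44 52
f 50 52 51
f 51 52 53
f 51 53 47
f 52 44 54
f 52 54 53
f 53 54 55
f 53 55 47
f 54 44 56
f 54 56 55
f 55 56 57
f 55 57 47
f 56 44 58
f 56 58 57
f 57 58 59
f 57 59 47
f 58 44 60
f 58 60 59
f 59 60 61
f 59 61 47
f 60 44 62
f 60 62 61
f 61 62 63
f 61 63 47
f 62 44 64
f 62 64 63
f 63 64 65
f 63 65 47
f 64 44 66
f 64 66 65
f 65 66 67
f 65 67 47
f 66 44 68
f 66 68 67
f 67 68 69
f 67 69 47
f 68 44 70
f 68 70 69
f 69 70 71
f 69 71 47
f 70 44 72
f 70 72 71
f 71 72 73
f 71 73 47
f 72 44 45
f 72 45 73
f 73 45 46
f 73 46 47

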